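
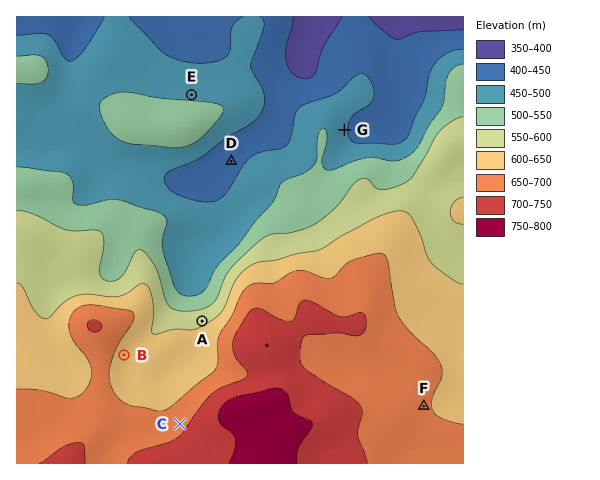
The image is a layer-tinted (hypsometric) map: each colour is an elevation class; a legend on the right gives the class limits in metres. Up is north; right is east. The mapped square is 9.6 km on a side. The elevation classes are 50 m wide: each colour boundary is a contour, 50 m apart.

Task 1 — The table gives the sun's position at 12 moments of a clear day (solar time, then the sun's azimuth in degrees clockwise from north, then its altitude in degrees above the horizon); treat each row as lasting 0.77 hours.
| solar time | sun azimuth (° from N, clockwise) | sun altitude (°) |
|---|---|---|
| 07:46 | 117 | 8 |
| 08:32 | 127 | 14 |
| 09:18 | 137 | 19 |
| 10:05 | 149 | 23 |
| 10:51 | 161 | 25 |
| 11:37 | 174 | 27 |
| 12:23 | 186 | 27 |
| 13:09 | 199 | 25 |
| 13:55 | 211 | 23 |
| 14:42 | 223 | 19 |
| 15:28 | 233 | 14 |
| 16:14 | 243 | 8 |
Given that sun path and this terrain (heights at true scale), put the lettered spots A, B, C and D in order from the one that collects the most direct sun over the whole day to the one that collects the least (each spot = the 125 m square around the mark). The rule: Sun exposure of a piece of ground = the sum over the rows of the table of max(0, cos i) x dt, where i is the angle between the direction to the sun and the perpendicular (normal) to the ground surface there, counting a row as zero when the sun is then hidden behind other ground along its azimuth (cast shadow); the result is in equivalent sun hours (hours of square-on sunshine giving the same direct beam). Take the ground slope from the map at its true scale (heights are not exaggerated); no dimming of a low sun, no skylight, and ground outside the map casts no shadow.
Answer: B ≈ D > C > A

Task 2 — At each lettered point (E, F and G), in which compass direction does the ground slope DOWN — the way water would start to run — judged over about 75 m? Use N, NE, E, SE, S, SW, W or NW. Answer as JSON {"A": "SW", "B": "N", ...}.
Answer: {"E": "N", "F": "E", "G": "E"}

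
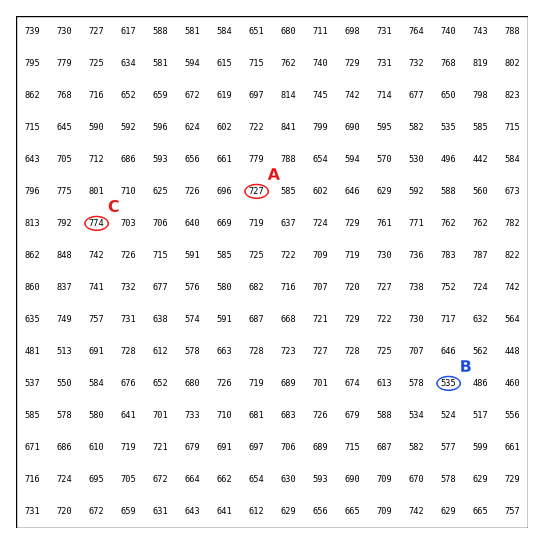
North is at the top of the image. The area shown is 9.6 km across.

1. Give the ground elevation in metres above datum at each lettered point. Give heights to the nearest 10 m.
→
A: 730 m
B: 540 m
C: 770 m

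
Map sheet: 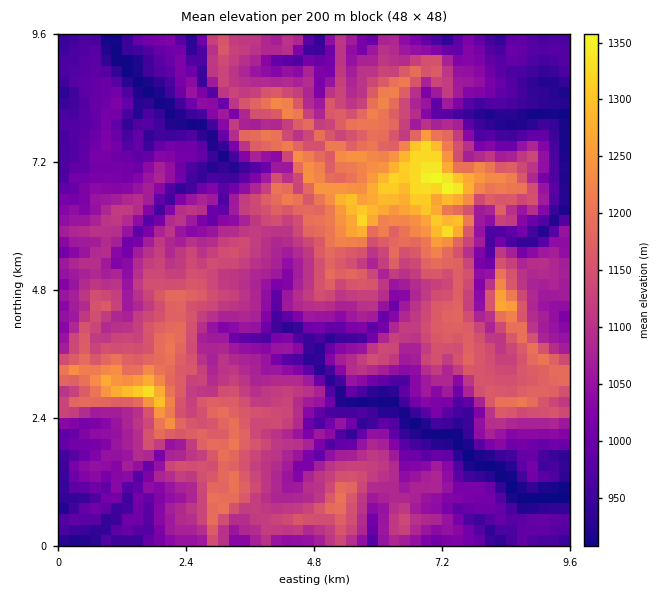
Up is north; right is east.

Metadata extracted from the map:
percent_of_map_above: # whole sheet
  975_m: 83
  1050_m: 61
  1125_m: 31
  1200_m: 9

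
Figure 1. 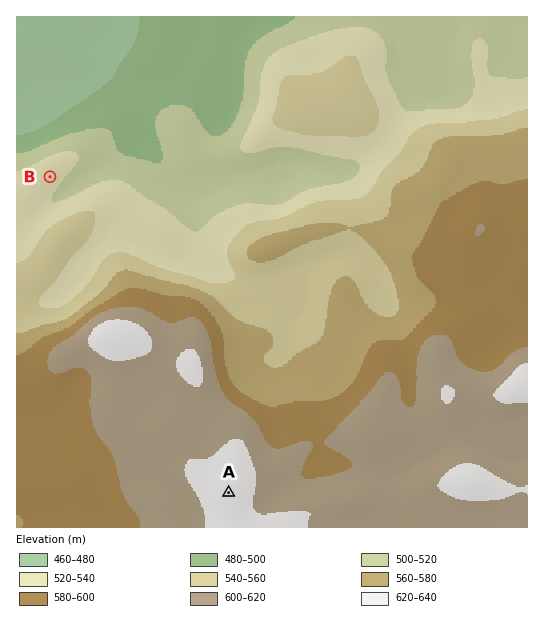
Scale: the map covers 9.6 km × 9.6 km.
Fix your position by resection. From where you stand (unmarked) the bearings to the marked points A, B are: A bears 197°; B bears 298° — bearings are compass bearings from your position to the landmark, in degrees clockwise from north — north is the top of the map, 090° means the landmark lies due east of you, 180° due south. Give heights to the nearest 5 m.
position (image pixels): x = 287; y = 303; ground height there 545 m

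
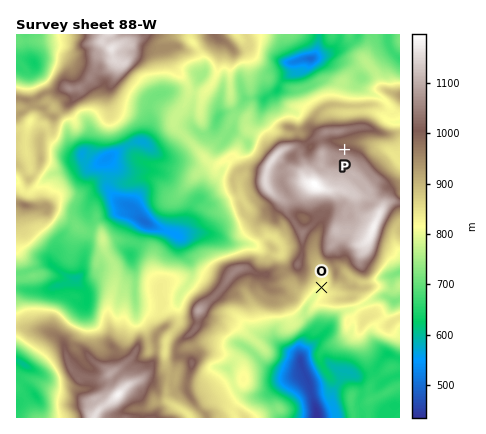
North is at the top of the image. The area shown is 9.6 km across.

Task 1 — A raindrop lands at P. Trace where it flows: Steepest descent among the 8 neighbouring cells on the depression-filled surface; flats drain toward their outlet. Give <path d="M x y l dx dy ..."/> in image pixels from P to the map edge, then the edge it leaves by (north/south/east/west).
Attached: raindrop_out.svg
<path d="M344 150l0-8 22 0 8 4 4 0 6 2 4 2 12 12"/>
exit: east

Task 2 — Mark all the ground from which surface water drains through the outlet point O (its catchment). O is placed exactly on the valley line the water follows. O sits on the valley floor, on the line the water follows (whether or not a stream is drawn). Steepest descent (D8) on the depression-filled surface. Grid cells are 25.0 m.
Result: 3.531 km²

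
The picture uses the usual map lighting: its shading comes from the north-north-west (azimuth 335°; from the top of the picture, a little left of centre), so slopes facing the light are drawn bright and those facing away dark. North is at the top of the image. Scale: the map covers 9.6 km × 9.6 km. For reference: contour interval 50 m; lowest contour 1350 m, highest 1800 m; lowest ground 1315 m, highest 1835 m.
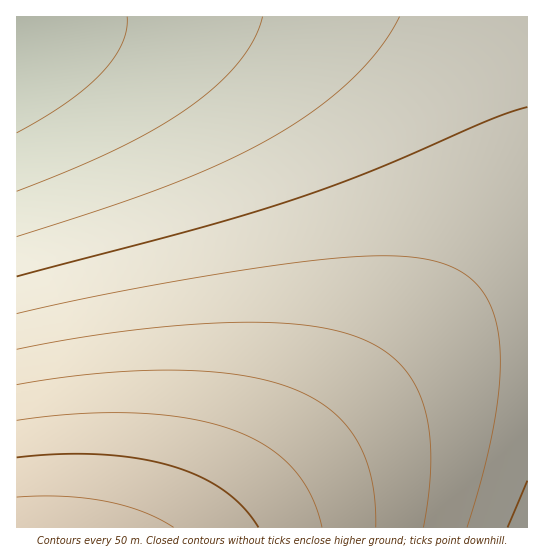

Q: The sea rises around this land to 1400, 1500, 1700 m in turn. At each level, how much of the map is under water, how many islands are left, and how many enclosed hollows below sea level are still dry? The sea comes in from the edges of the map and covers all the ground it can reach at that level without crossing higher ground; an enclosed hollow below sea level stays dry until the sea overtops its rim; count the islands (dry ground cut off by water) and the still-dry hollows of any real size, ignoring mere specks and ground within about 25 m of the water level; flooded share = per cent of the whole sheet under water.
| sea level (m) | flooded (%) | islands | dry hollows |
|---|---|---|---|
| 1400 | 11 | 0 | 0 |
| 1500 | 36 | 0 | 0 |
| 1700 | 88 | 0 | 0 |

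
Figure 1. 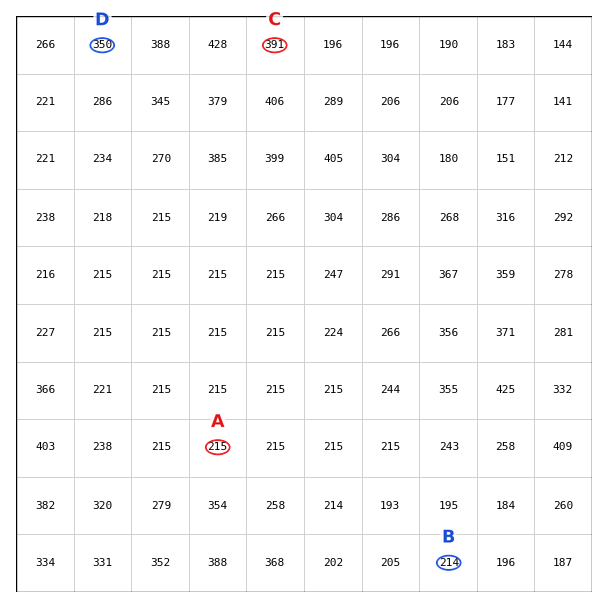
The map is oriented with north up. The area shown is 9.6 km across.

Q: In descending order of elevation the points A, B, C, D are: C D A B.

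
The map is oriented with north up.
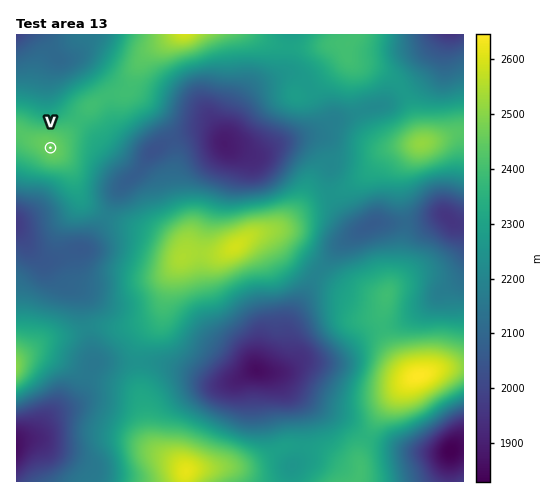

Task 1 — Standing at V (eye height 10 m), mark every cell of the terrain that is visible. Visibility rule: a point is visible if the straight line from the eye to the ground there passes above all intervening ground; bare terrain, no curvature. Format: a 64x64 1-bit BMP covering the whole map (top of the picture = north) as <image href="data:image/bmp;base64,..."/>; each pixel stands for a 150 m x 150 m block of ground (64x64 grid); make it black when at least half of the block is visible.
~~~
<image width="64" height="64" href="data:image/bmp;base64,Qk0+AgAAAAAAAD4AAAAoAAAAQAAAAEAAAAABAAEAAAAAAAACAAATCwAAEwsAAAIAAAAAAAAA////AAAAAAAA/4AAAAAAAAD3hwAAAAAAAGMP/gAAAAAAYf//4AAAAABj///AAAAAAH///wAAAAAAf//8AAAAAAB///AAAAAAAD//4AAAAAAAP/+AAAAAAAA//gAAAAAAAD/+AAAAAAAAP/wAAAAAAAA/+AAAAAAAAD/wAAAAAAAAH+AAAAAAAIAHwAAAAAAAwAGAAAAAAADwAAAAAAAAAPgAAAAAAAAA/wAAAAAAAAD//+AAAAAAAP//8AAAAAAA///wAAAAAAD///AAAAAAAP//+AAAAAAA/h/wAAAAAADwD/AAAAAAAMAH+AAAAAAAgAf8AAAAAAAAB/wAAAAAAAAD/gAAAAAAAAH/HAAAAAAAAf+eAAAAAAAB/58AAAAAAAD/38AAAAAAAP//4AAAAAAAf//8AAAAAAA///4AAAAAAA///wAAAAAAB///gAAAAAAB//+DgAAAAABgf8PAAAAAAAAfx/4AAAAAAA/n/wAAAAAAD///gAAAAAAP///A/AAAAA///8D8AAAAD///wMAAAAAf///AgP4AAD///8AA/wAAf///wAD/4AD////DAP/gAf/n/4MA/8AB/4e/gAAPwAH/H58AAA/AAf+/wgAAB+AB//+AAAAH8AH//4AAAAf+A///AAAAB/////8AAAAH/////wAAAAf/////AAAAH/+fgP8AAA=="/>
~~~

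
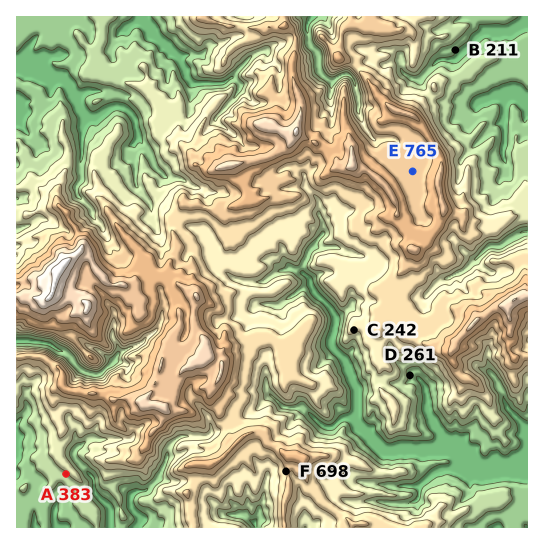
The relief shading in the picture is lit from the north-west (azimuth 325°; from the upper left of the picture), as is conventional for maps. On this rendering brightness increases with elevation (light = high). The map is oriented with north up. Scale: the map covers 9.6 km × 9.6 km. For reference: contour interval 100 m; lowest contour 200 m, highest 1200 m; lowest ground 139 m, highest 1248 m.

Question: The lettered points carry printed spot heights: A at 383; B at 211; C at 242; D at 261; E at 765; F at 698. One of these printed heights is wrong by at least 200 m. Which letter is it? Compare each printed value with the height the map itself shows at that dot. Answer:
C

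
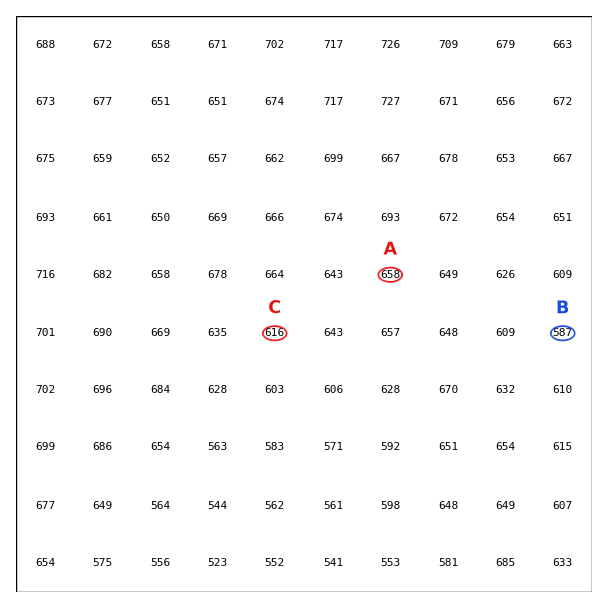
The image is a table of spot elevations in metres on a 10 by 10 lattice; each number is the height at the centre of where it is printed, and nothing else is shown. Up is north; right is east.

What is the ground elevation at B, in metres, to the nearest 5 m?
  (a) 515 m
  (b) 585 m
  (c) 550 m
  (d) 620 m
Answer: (b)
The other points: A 660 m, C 615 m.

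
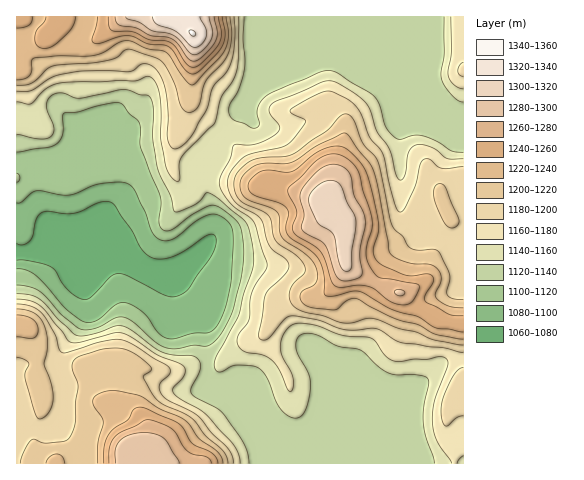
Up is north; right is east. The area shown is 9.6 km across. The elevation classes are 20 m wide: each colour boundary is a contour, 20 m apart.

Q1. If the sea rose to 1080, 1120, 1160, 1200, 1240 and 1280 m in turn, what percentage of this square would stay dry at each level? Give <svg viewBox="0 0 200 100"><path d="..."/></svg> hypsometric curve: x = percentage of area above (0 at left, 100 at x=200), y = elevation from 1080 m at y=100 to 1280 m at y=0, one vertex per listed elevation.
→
<svg viewBox="0 0 200 100"><path d="M190 100l-26-20-69-20-41-20-30-20-15-20"/></svg>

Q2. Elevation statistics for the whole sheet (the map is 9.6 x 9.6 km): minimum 1070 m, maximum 1340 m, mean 1165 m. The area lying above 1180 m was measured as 35.5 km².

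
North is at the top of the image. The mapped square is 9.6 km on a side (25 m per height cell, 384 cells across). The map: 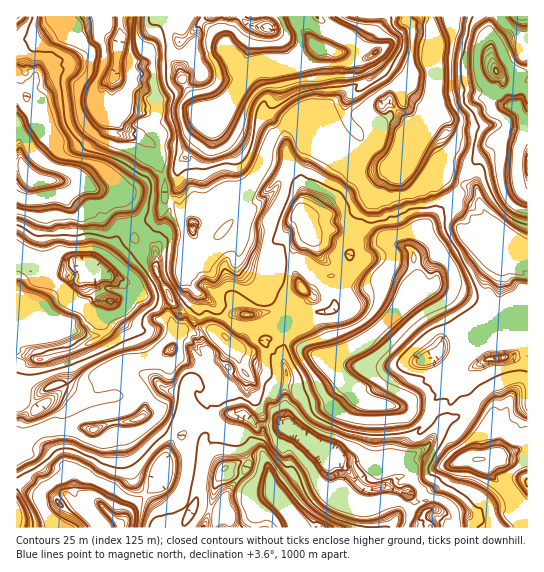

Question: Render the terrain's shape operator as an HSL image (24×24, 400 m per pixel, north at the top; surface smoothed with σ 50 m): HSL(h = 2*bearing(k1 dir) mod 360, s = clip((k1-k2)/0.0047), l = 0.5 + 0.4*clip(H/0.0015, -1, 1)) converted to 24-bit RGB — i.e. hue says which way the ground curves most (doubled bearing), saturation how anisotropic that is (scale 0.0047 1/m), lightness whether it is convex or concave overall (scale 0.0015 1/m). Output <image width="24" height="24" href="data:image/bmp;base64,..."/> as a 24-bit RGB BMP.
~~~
<image width="24" height="24" href="data:image/bmp;base64,Qk32BgAAAAAAADYAAAAoAAAAGAAAABgAAAABABgAAAAAAMAGAAATCwAAEwsAAAAAAAAAAAAAyPPRHTa1wm1DvkQxWgAjDDIm5si+h32DZccwV0oUwCEym0DGWvF+o+fSU7ejTiMYZlwc+6KH0gGaACk1eR12wdphpA1omsajVQoasmcfLy0QXBUKMXvoH/tOF4FJ1XmYTkRz20sLfd2TnD/r1PffkW89QhUyf7GaoJMSv5cPqQAr4RDAE99ohWYhPNtIneGo1Z4XGadrelXTyB/rPt/J7PPYH0BMvrEaQVN48tbkE6Gj1/+hwS/K7g7nE3i3vQ5SyIiaZpa7LiOj/bf7716TY7/eeO1EpZAA47jfvhZRQAksXemrrN89adsjwBGQErNjdYuBNqUzdxen3P7LnROzyhF3QRQcfYcWkogxVVYrP1ITDJY4pLTtv7Ht49rxkjvjlpHPzqHidovhvs/+ZDLX4mhXFt94KZaikJZ5e6mjodnjx30ALwYlLwQMrlM9hsNLirbcdnjbP+ukKcjOIVUu5nkdeXYrhViVXEMVgooVvHiEZHVCYoxJjmPu8pvpKVy6g3l95pUjMwAC9f+IGgI0W8fi5ITv6kHmWp7npuj8wLH9JkZxd4KGHoN/37nMNMs+Ok+VpYP4To/aooGBdIVse494r5gWj4YQdoSCimVy2jIrKcvmIifylCK77d9EpNvIfebTvqUk5DVUdzyCfYJ7X391M4Mo5lRoOMl3HZMQVzHK1HHly6XVlHyTnFW+4nduLqCdnCWFu/O3MCqKcR+EsS5sod6yweQWMioNY5cKb4gngD+spICGG7ElXqoUu1djvzplR74rH08IBIEd34IYqhvb3UHo/9KdPghIbeWYvfDriyaZITWO0vf5sVrh6r3x7pHk3esTG51QLGldmbBTsoSnb0zMPMNKg3+Eg4+Z1uT1UiibKXhQ23rBCzT/n+u8Kjf85vlxcgAJOqhnZJhrIVQedMEjFm8b6HLB9rvY2hNbG6Z5OX1DeoJ8g3+BfX6DkK66fefWbjEf51DmTwYAIpgmTgwJ2P+Idw6CtlgqVuGHxUCskliEyIsaT6CZSzthSosY4VVP3JfJLFvoXYDqMImDeI2yloGZpVMclGwzJcV/gSJk/xDYaRw6jP+MlhkfAJ/kaVHjikq/qHZ7MDF95f/MnFWNMVWI5rvdKnqOx6Cb8draPbjlKGXRMyp9vuI2gHZuq5dgYxYRSS4Uq7gTYunG1f+TJh6EcoRtZL5DIyVPyp+Rhl1ZUioWTb4XaHV5O0wPbpkq4vCfH5kvlep3YB1leWVqf4B1r0YVurkM1UEYGoHAUuKwabqimL1RPGPkaEisjo16TWVyyJ1IUCFk1PLe6bzJL2R/VYLojpzrxe9msNlTkSFbdEVphHh4YS8qfLQdrdoxEuo+iqHXyznbNaAjE8x33jRRJXGSgYl4ZGeDSH3hPzLkrrySxeS+NSiWFNG/6BqP2Fry8VNm0R1SNXdtUhgy2Lhi8FquGtq4i9bjNOPTOpC87dfWCTOO12gSS1wsY4FgbnyADVrQHZ9dze2cnzIygOmPSB9cG82K7REzxRd08LvJLQlNbF7U6pzQ0vnnx8X/gHn7kcnjXHjbbMjpdgCW9KCfo23WgSCnTeAnEFZT4YeKbMqfSNvMfCUydMtALR8WHIJiuoSBsWARax7dETa14Eeb+f94Fc1yQo4Va94ltDBTnyNGTCdf6jlQ3Rwkn+Yaj+VWF0hjnv+MYxk/dk1Rgnl6zX2HKol2Qmhs2XNsKVGP5zOZHdWzQeeIhutKnzw2POqSFslWQxFW2kRoT0Z/kyV6vueG79fSSNmJIxNvMK4Ke159f3p9iI96gIOM2j1FXnp7LX1VixyuGNkf4Wob29Y6iiCEwdygbBajZhZzZnh5JIlBTh6Wj5vR8drwrIqi57yCLB2HqcAXO2E2dmxfn4EnTqo63xSQJbJjWGJ4XxVI5esHYnr6zv3biGCKnd1cxUwTD50zFjWhTya5xiGWS/0UCb466SGD7LCzShZT1MgukzRuX4gfU9UT4oYREHdL5cKhCRM0uNZv6WSUSocSs5QTanbb0ySS6bW8V0LpABAz2mgdguctu/i2LQYtqsock7yBuZ7Ywa/jzFPgwEQ3Y7Pd38CDJddiNuFlEAcszchonh3Z0frTKY3dc3pEWtmbyCEy72VfAAgz8F6IDqkJ375bFhh71Pf2O+XcVpDtthXL+XLfzuj9mSr/v+L77c/8MGGxFRo/M8drVt5l6uqCah5vOOk9PR9ciqmPkyy9IAH0WTS3z+3QSYdvSbv/SvSB0gAtLB8HlDIJdfRcxbkmoNfmxCCn/sYE5yy5EwUuG9CPqvBy9hg08wAR"/>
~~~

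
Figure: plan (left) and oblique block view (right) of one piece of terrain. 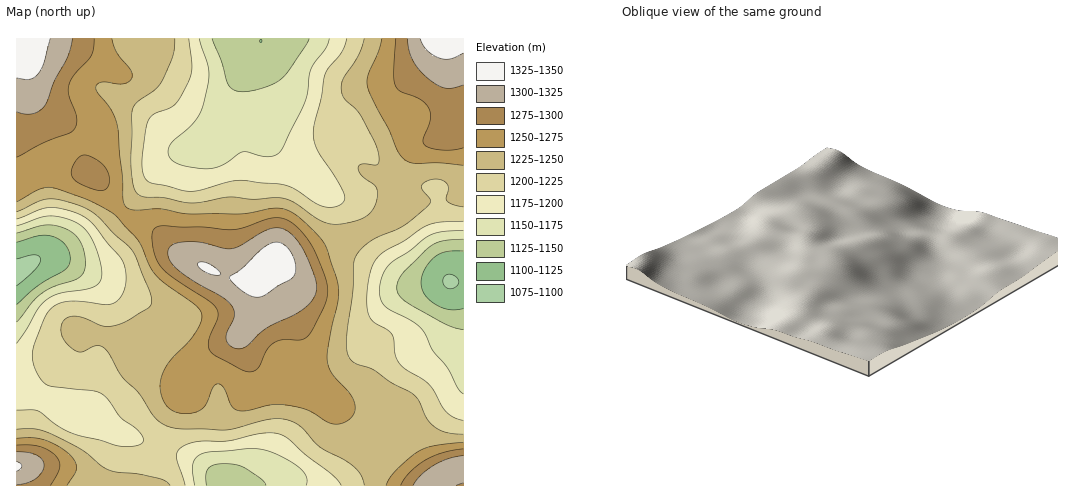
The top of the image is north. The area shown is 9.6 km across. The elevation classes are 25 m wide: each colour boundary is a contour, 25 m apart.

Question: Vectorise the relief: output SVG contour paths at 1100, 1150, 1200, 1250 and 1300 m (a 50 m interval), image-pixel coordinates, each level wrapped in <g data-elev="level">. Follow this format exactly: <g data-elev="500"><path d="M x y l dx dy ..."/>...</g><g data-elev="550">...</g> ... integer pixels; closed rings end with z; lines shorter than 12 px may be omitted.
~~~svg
<g data-elev="1100"><path d="M448 288l-4-3-1-5 2-5 6-1 6 4 2 4-4 5z"/><path d="M17 259l18-4 5 2 1 3-7 11-17 15"/></g><g data-elev="1150"><path d="M206 485l0-10 2-6 6-4 10-1 12 1 8 3 17 10 5 7"/><path d="M463 330l-17-6-38-21-9-8-2-8 1-7 5-7 27-27 12-5 21-2"/><path d="M17 233l29-8 9 0 11 4 8 5 6 6 4 11 1 12-1 8-4 6-6 3-21 7-11 6-9 8-16 21"/><path d="M309 39l-19 30-9 10-17 9-21 4-9-2-6-6-6-22-10-23"/></g><g data-elev="1200"><path d="M185 485l-9-28 1-5 5-5 14-5 32-1 28-7 14-1 9 1 9 5 18 16 26 20 9 10"/><path d="M463 420l-9-2-6-5-19-29-23-14-6-6-5-9-3-20-4-5-17-10-3-8-1-12 1-16 3-14 4-10 7-7 46-28 13-3 22-1"/><path d="M17 219l22-9 9-2 12 0 16 5 9 5 7 5 30 37 3 10 1 11-2 10-5 8-4 4-6 1-38-3-9 1-8 4-7 7-4 9-9 25-1 12 5 16 9 10 7 2 40 4 9 4 6 5 11 17 19 15 4 4 0 5-3 3-6 2-18-1-47-13-13-7-18-14-21-1"/><path d="M347 39l-6 14-12 15-4 7-4 23-8 32 1 10 3 9 19 30 8 16 1 5-3 3-5 3-7 1-11-2-25-16-14-5-43-4-37 10-11 1-37-8-6-3-3-7-1-11 5-38 6-9 16-7 6-4 12-20 5-16-3-29"/></g><g data-elev="1250"><path d="M67 485l8-11 2-6-2-7-6-7-12-8-14-6-11-2-15 0"/><path d="M463 442l-29 4-15 5-23 19-7 8-3 7"/><path d="M17 202l22-13 11-2 35 12 24 12 8 6 21 23 12 26 7 10 42 33 3 8-4 12-9 12-20 21-8 16-1 9 2 10 4 8 6 5 14 4 14-4 6-6 8-18 4-2 6 5 8 17 6 5 10 0 24-6 15 0 20 5 20 12 8 2 11-2 7-7 2-7-2-9-5-8-16-18-5-12 2-18 9-44-1-19-12-36-21-22-13-10-12-4-37 6-50 0-32-5-27 1-4-1-4-4-2-7 0-21-6-53-6-14-13-17-2-5 1-4 5-2 23 1 5-2 2-4-2-8-14-18-4-12"/><path d="M382 39l-4 14-10 22-1 10 4 11 18 34 10 24 6 6 8 3 26 0 24 2"/></g><g data-elev="1300"><path d="M17 485l10-2 8-4 7-6 2-7-2-6-5-5-9-3-11 0"/><path d="M463 456l-15 3-15 7-12 9-8 10"/><path d="M233 348l6 1 7-2 20-19 36-18 9-8 4-7 2-7-1-8-10-25-11-17-11-9-8-1-9 2-26 15-9 4-8-1-21-5-13-1-15 1-6 6 0 9 7 10 18 13 29 17 9 8 2 4 0 6-7 17-1 5 3 6z"/><path d="M17 112l8 2 7 0 7-3 5-5 11-25 13-25 5-17"/><path d="M407 39l2 12 4 10 6 9 9 9 10 6 8 3 7 0 10-3"/></g>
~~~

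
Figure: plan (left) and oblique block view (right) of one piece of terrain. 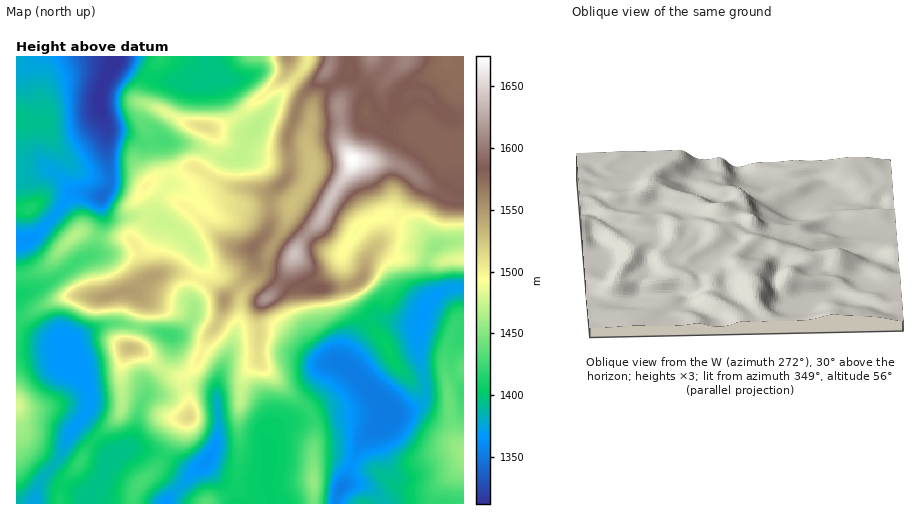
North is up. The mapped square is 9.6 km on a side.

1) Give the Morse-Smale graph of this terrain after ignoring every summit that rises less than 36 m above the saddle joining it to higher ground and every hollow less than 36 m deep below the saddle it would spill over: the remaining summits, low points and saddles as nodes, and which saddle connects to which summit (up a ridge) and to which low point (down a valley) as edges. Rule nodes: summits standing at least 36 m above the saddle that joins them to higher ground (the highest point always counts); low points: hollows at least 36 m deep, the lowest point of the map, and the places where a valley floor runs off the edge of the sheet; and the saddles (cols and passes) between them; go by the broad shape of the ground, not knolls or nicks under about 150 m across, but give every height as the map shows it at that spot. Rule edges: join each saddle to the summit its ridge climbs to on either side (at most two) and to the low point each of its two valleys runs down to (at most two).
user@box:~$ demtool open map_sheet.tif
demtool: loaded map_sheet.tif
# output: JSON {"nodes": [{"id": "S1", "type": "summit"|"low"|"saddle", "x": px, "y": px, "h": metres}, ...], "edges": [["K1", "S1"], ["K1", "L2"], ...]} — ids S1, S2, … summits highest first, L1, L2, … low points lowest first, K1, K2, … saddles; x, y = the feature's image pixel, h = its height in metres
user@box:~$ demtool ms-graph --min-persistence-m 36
{"nodes": [
{"id": "S1", "type": "summit", "x": 353, "y": 160, "h": 1674},
{"id": "S2", "type": "summit", "x": 129, "y": 291, "h": 1548},
{"id": "S3", "type": "summit", "x": 130, "y": 348, "h": 1531},
{"id": "S4", "type": "summit", "x": 17, "y": 405, "h": 1480},
{"id": "S5", "type": "summit", "x": 462, "y": 451, "h": 1459},
{"id": "S6", "type": "summit", "x": 29, "y": 208, "h": 1412},
{"id": "L1", "type": "low", "x": 117, "y": 59, "h": 1312},
{"id": "L2", "type": "low", "x": 384, "y": 409, "h": 1351},
{"id": "L3", "type": "low", "x": 207, "y": 460, "h": 1362},
{"id": "L4", "type": "low", "x": 70, "y": 359, "h": 1366},
{"id": "K1", "type": "saddle", "x": 197, "y": 278, "h": 1501},
{"id": "K2", "type": "saddle", "x": 162, "y": 369, "h": 1476},
{"id": "K3", "type": "saddle", "x": 427, "y": 258, "h": 1462},
{"id": "K4", "type": "saddle", "x": 136, "y": 327, "h": 1448},
{"id": "K5", "type": "saddle", "x": 98, "y": 236, "h": 1443},
{"id": "K6", "type": "saddle", "x": 313, "y": 415, "h": 1419},
{"id": "K7", "type": "saddle", "x": 164, "y": 456, "h": 1416},
{"id": "K8", "type": "saddle", "x": 52, "y": 466, "h": 1384},
{"id": "K9", "type": "saddle", "x": 425, "y": 383, "h": 1379},
{"id": "K10", "type": "saddle", "x": 81, "y": 429, "h": 1372},
{"id": "K11", "type": "saddle", "x": 53, "y": 216, "h": 1369}],
"edges": [["K1", "S1"], ["K1", "S2"], ["K1", "L1"], ["K2", "S1"], ["K2", "S3"], ["K2", "L1"], ["K2", "L4"], ["K3", "S1"], ["K3", "L1"], ["K3", "L2"], ["K4", "S2"], ["K4", "S3"], ["K4", "L1"], ["K4", "L4"], ["K5", "S1"], ["K5", "S2"], ["K5", "L1"], ["K6", "S1"], ["K6", "L2"], ["K6", "L3"], ["K7", "S1"], ["K7", "L3"], ["K7", "L4"], ["K8", "S1"], ["K8", "S4"], ["K8", "L4"], ["K9", "S1"], ["K9", "S5"], ["K9", "L2"], ["K10", "S1"], ["K10", "S3"], ["K10", "L4"], ["K11", "S1"], ["K11", "S6"], ["K11", "L1"]]}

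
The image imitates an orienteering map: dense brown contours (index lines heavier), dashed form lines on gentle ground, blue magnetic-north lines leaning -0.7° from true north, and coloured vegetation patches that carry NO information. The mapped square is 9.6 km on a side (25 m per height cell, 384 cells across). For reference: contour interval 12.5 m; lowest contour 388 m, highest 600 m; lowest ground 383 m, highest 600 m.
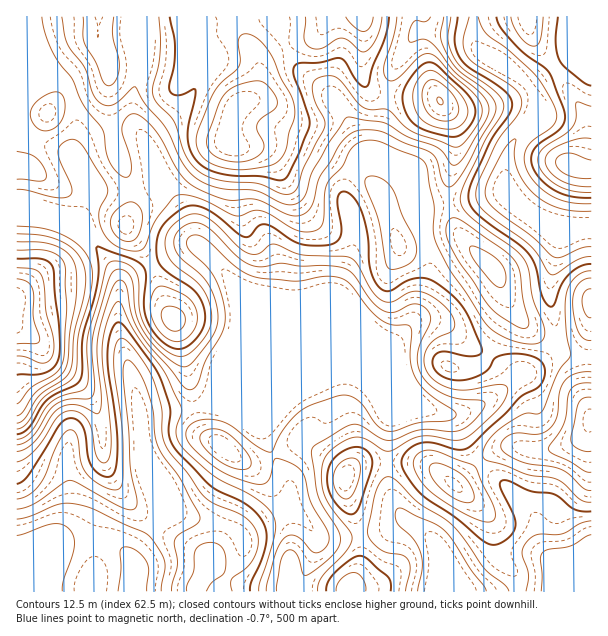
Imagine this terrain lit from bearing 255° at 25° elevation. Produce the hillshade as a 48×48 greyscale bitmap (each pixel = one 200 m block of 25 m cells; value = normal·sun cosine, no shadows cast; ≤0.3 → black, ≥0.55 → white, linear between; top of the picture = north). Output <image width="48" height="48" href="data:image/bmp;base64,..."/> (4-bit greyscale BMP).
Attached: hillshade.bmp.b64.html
<image width="48" height="48" href="data:image/bmp;base64,Qk32BAAAAAAAAHYAAAAoAAAAMAAAADAAAAABAAQAAAAAAIAEAAATCwAAEwsAABAAAAAAAAAAAAAAABEREQAiIiIAMzMzAERERABVVVUAZmZmAHd3dwCIiIgAmZmZAKqqqgC7u7sAzMzMAN3d3QDu7u4A////AHeImHZniqqHeJq6iJuoZlVVZ4mqmGVnd3eImHZniqqYd4rLh4qoZmZUV4qql1Vnd3d4iHZniqqYdnnMlmmpdmZVV5qpdlVnd3d4iHd4mqqYdnnMlmiqhmZlaKuodmZ3d3d4iIeJmZiHd3m7hnmqhmZmebuodmeHd3d4iIiZiIiIiIq6h4q6hmZ3mruYZmeHd3d4iImYd3iZmZqpiJvKZWeJq7qGVXeIiHZniJmXZ3iqmaqYiK3JVWebu6hlVniJqmZnial1V4m6qqqHeb3IRGiruoZEaIiaqmZmiqhUZ4q7uqh2eb3HRGm7qGVWiZmaqmVWi7czaKzMuoZmiby4VWmqhlVompmZqWVGm7Yjac3MqGVniZqYZWiZdVeJmYiZmVQ1i7Yje9y6hkV4mIiIZVeHZWiamHiZmDIki6UTi9yoZVZ4mHeIZFeHZnmqmHeaqSEUi5QUi8uXZnd4iHd3ZWd3d4mamHibqSEliXIUi8qHd3d3iId3Znd3iZmZqYirqURFd0EVnMuHd3d3d3h3Z3d5q5iImYmrmGZVQxAmrMuGd3d3d3d3d3eLy5h3iImqh4hjEQA3vdp2Z3d3d3d3d3isyod3d4mph5liAABJ3tplZ3d3d3d3d3isuHd3eJmYiIhRAAFb/9lUVnd3d3d3d3irqHiIiYh4mXZBAAJ9/7hTNXd3d3d3d4iamImpmYZpqmVCEAKO/adDJHd3d3d3eJiJmZqqmGVpu1VDIQKO/IZCFHd3d3d3m6h4mqu6l1R6u1RDMgJ96nVCJHd3d3d4vKd4mquqhkR7ulVEQhJ8yWVCNXiIiHeKzKd4maqpdTR6umVEMhN7uFRDV5mYiIiay5h3iaqoZDNpmWZUMjWalkRFeaqIiYiZqph3iaqXVCNYiGZUM1mpdDRXm7l4mZiImqh2iql1QyNXh2VURpunUzRpvKh5qYdniqhmmpdTMzV3d2ZWeKuXVEV6u5eKqXZWipdnmoUyNGd3d3d4iaqHZVaKuoeaqGVXmpdnmWMjRniIiIiYiImHZmeKqYiqllRXmoZ4mGM0Z4mqqZmHZ4mXZ3iqqZmqhURomXZ4mWM1eKvLqoh2Z4mXZ4q7qpmYZERoh3d4qmM1eb3LmXZVaJqGZ5zMuph3ZUVWd3eJqnQkes3Jd3ZmeZl2aL3cqYdmVVVWd4iau4Qjacyodnd3eZh2ebzLmHZmVVVVeJqruoQiWKqYd4iHeJh2iru6mHZmZVVWeau7unQiNniamJmGeJh3m7qqqHZ3ZUVnmZq7uWMiNGirqJmGeZh4q6maqXd2VEV5qYm7p0ISI1i7l3iHiah3mpiJqYdlREaKqHm7lSARJGm6dnd4mqhnmph4mYdlRWealmiqcwASRoqoZneImqhmiqh3iIh1VniJhleZYQAlaKqXZ3eJqpdWiqmHiZhmaIiJhkaIUAJXirl2d3iaqpZWiqmHiYdmeId4hkVnUhR5q6dmd3iamYZWiqmIiIdniZiJhjRnUzWJq5ZWd3iZmYZWiqmIiHd3iZiJhTNXYzWKqoVWeA=="/>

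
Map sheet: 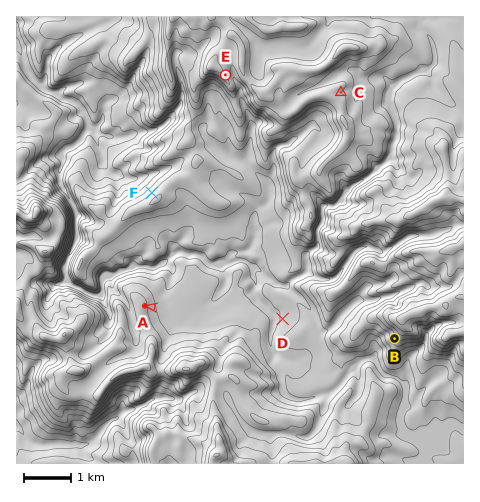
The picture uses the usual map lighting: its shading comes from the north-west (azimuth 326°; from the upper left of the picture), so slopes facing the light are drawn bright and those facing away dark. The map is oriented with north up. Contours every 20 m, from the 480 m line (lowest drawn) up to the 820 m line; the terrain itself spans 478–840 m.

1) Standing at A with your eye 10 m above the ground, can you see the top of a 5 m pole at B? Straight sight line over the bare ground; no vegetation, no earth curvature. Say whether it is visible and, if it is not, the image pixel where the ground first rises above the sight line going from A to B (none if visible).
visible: true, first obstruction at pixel None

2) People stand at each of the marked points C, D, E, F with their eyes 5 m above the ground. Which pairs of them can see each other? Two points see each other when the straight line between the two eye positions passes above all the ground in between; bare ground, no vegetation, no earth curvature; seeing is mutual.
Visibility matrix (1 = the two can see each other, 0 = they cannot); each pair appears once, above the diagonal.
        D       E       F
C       0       0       0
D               1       0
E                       1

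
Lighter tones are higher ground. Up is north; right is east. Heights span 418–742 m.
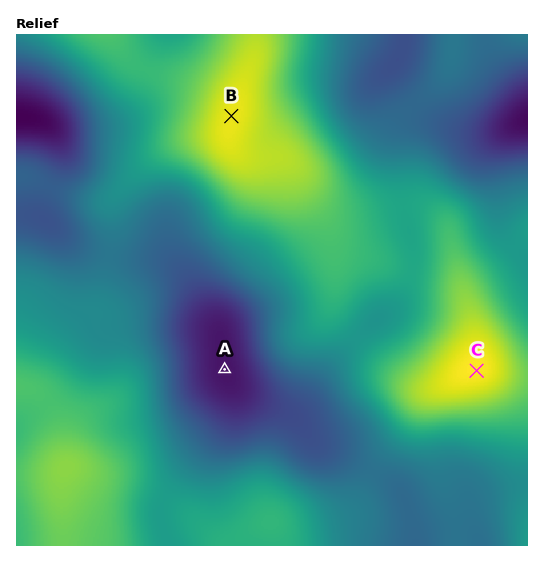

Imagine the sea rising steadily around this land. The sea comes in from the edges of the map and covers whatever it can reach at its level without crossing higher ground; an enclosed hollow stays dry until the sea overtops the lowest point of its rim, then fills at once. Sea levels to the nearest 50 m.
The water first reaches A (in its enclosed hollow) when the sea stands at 550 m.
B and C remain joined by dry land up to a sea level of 600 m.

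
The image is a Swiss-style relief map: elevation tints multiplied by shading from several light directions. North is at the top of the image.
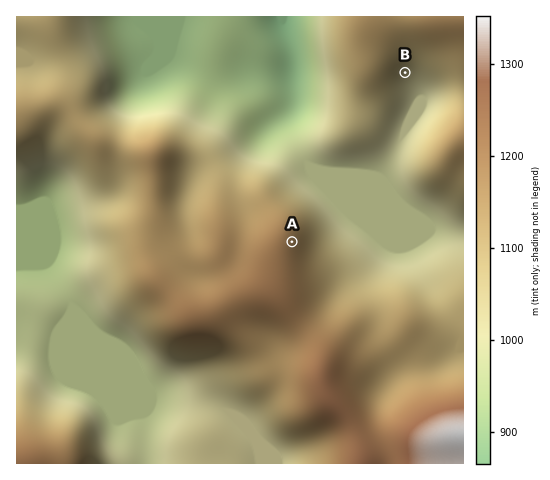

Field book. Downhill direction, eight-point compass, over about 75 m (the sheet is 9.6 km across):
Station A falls E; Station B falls SE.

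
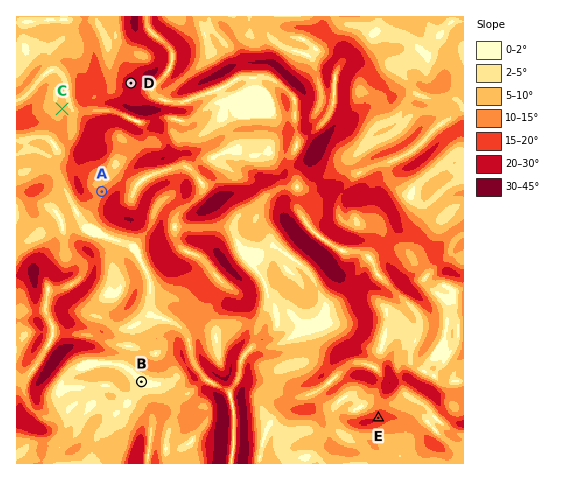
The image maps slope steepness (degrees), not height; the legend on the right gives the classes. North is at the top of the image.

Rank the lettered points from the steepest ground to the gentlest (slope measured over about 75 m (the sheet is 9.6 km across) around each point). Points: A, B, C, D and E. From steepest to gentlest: D E A C B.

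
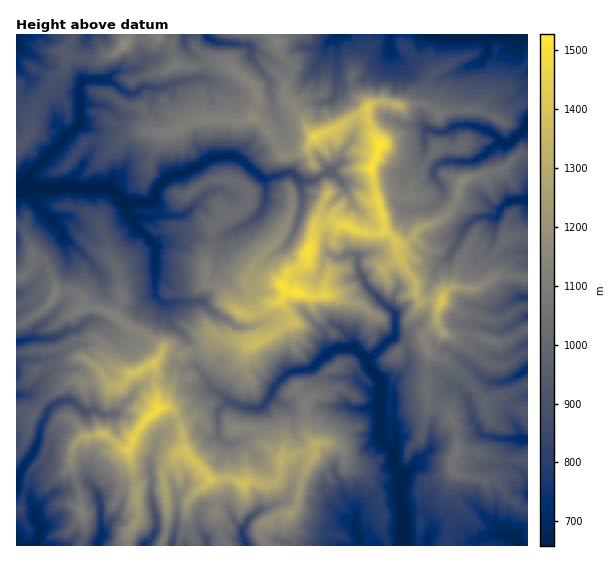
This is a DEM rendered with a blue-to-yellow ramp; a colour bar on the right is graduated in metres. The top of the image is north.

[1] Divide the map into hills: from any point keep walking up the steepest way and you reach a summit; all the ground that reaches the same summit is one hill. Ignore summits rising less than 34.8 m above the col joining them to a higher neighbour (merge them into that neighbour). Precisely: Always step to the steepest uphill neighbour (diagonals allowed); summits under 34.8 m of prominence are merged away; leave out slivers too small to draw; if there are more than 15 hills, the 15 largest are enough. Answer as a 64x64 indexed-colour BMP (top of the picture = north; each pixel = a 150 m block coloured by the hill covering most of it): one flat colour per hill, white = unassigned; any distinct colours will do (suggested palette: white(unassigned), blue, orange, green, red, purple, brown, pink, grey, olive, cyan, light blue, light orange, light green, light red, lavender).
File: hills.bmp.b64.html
<image width="64" height="64" href="data:image/bmp;base64,Qk12CAAAAAAAAHYAAAAoAAAAQAAAAEAAAAABAAQAAAAAAAAIAAATCwAAEwsAABAAAAAAAAAA////ALR3HwAOf/8ALKAsACgn1gC9Z5QAS1aMAMJ34wB/f38AIr28AM++FwDox64AeLv/AIrfmACWmP8A1bDFAAALu7u7IiIiERFVVREREiESIiIiERERERERERExERERAAu7u7uyIiIhEVVREREiIiIiIiEREREREREzMzMzMzEAC7u7u7IiIiIiVVEREaIiIiIiIhERERERETMzMzMzMwC7u7u7siIiIiJVUREaoiIiIiIiJhERERERMzMzMzMzALu7u7uyIiIiIlVRERqqoiIiIiJmYRERMzMzMzMzMzMAK7u7uyIiIiIiVVVVWqqqomZmZmZmEREzMzMzMzMzMwAiK7u7IiIiIiJVVVWqqqqqZmZmZmZhETMzMzMzMzMzIiIiIrIiIiIiIlVVVaqqqqpmZmZmZmZmMzMzMzMzMzMiIiIiIiIiIiIlVVVVqqqqpVZmZmZmZmYzMzMzMzMzMxIiIiIiIiIiIiVVVVWqqqVVVmZmZmZmZhMzMzMzMzMxEiIiIiIiIiIlVVVVVaqqVVVVZmZmZmZhETMzMzMzMxERIiIiIiIiIiVVVVVVqqpVVVVmZmZmZmEREzMzMzMzERESIiIiIiIiJVVVVVWqpVVVVWZmZmZmARERMzMzMzMRERIiIiIiIiIiVVVVVREVVVVWZmZmZmYBEREzMzMzEREREiIiIiIiIiIlVVVRERFVVVZmZmZmYAERETMzMxERERESIiIiIiIiIiJVVVEREVVVVmZmZmZmARERMzMxEREREREiIiIoIiIiIiVVURERVVVWZmZmZmYBEREzMzERERERESIiIoiCIiIiIlVVEREVVRERERERYAERERMzMRERERESIiIoiIgiIiIiJVUREREREREREREQAREREzMRERERESIiIiiIiIIiIiIiUREREREREREREQABERERMxEREREREiIiKIiIiCIiIiIREREREREREREQAAERERFEERERERERIiIoiIiIiIIiIREREREREREAAAAAABERFEREERERERGIiIiIiIiIiCIREREREREREAAAAAAABEREREEREREREYiIiIiIiIiIIhERERERERERAAAAAAAERERBERERERERGIiIiIiIiIgiERERERERERERAAdwAARERBEREREREREYiIiIiIiIiIIRERERERERERERd3cAREQREREREREAERGIiIiIiIiIgRERERERERERERd3d3RERBEREREREQABERGIiBGIiIgREREQABERERF3d3d3cRFERBERREQRAAARERERERiIgREREQAAd3ERF3d3d3dxERREREREREQAAAEREREREYiBEREAAAB3d3d3d3d3d3ERFERERERERAAAABERERERiBEREAAAAHd3d3d3d3d3ERERREREREREAAAAERERERERERERAAAHd3d3d3d3d3ERERFERERERETdAAAREREREREREREAARd3d3d3d3d3EREREURERERERN3QABEREREREREREQAREXd3dwd3d3ERERERRERERERE3dAAERERERERERERERERd3dwAHd3cREREREURERERETd3QABEREREREREREREREXd3AAd3dxERERERRERERERN3d3RERERERERERERERERF3AAAAAAAREREREURERBRE3d3dEREREREREREREREREREAAAAAAAARERERFERBERHd3d0REREREREREREREREREQAAAAAAAAERERERREQREd3d3REREREREREREREREREREAAAAAAAABERERFERBER3d3REREREREREREREREREREQAAAAAAAAERERERREERHd3RERERERERERERERERERERAAAAAAAAARERER7u4REd3REREREREREREREREREREREQAAAAAAAAERER7u7uER3RERERERERERERERERERERERABEAAAAAARER7u7u7hHRERERERERERERERERERERERERERAAAAABER7u7u7hEcEREREREREREREREREREREREREREREREAERHu7u7hERzBERERERERERERERERERERERERERERERERHu7u7uERHMwRERERERERERERERERERERERGRERERERER7u7u4REczMERERERERERERERER8RERmZmZkRERERERERER4RERzMzBERERERERERERER//8RGZmZmRERERERERERERERHMzMwRERERERERERER////8ZmZmZkREREREREREREREczMzBERERERERERERH////5mZmZmRERERERERERERERzMzBEREREREREREREf////mZmZmZkRERERERERERERHMzMERERERERERERER////+ZmZmZkREREREREREREREczMwRERERERERERERH///8RmZmZmRERERERERERERERzMwRERERERERERERER/xEREREZmRERERERERERERERHMwRERERERERERERERHxEREREREZEREREREREREREREcwRERERERERAAERERERERERERERERERERERERERERERzBERERABERAAAAABERERERERERERERERERERERERERERERERAAAAAAAAAAEREREREREBEREREREREREREREREREREREAAAAAAAAAAREREREAAAAREREREREREREREREREREREQAAAAAAAAAREREREAAAAAERERERERERERERERERERERAAAAAAABERERERAAAAAAAREREREREREREREREREREREQAAAAAAEREREREAAAAAAAERERERERERERERER"/>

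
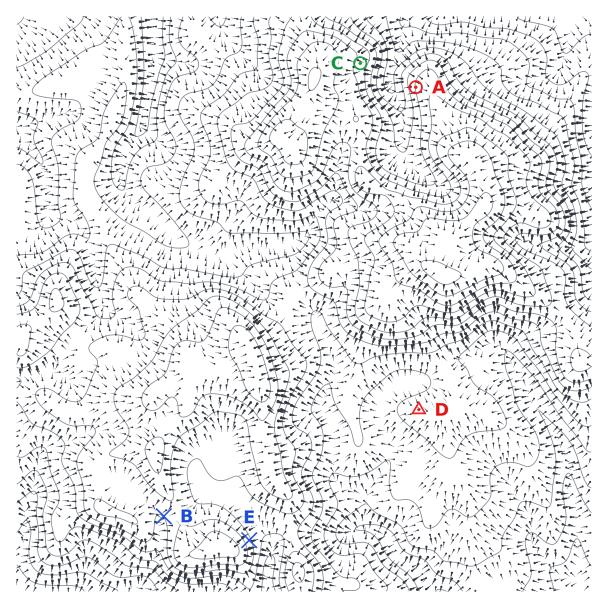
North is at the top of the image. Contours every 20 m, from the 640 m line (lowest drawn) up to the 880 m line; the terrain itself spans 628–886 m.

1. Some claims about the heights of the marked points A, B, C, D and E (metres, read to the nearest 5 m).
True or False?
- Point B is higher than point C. False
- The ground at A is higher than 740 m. True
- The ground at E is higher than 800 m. False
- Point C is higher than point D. True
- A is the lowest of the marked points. False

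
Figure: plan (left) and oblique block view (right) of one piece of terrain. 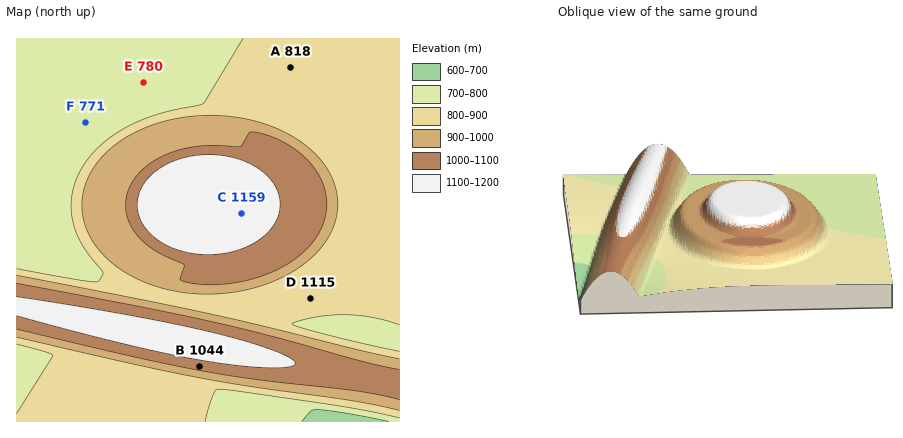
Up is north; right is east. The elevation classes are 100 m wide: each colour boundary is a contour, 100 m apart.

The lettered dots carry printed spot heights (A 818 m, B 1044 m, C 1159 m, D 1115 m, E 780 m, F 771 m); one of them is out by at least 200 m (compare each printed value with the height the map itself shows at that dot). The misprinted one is D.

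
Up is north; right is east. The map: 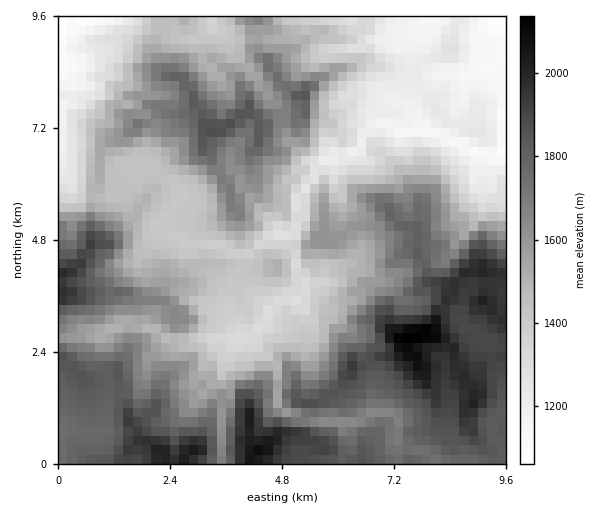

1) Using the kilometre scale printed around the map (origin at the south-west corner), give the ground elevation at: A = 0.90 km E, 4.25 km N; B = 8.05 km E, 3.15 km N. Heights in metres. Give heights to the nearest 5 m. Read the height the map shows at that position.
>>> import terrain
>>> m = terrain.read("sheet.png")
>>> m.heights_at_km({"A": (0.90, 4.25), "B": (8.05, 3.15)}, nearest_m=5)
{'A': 1790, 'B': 2050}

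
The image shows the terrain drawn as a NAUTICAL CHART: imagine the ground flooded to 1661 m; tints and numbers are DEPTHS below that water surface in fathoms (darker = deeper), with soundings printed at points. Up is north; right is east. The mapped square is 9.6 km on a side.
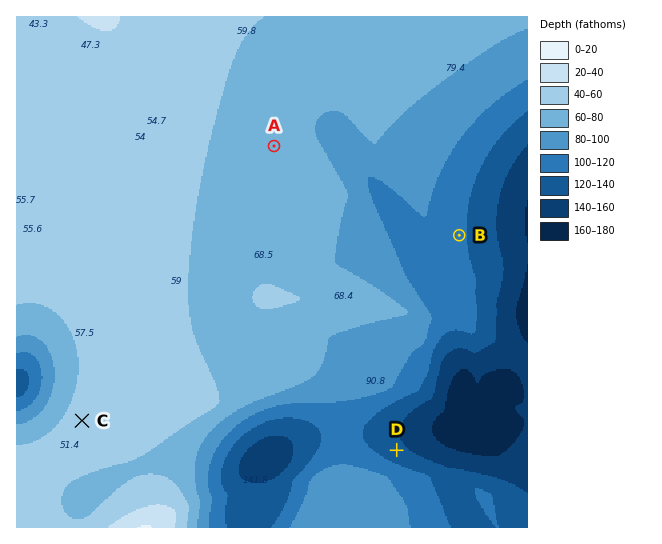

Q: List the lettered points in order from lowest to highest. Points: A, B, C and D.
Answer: D B A C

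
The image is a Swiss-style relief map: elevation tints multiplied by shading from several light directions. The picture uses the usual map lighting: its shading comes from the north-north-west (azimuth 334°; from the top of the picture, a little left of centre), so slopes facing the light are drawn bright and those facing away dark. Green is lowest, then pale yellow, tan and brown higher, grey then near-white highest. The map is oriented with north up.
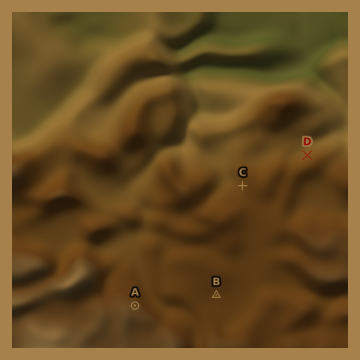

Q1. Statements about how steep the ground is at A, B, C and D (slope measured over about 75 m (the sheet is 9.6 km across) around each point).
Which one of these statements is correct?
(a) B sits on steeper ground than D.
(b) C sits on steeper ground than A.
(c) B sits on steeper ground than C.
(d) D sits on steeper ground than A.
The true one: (d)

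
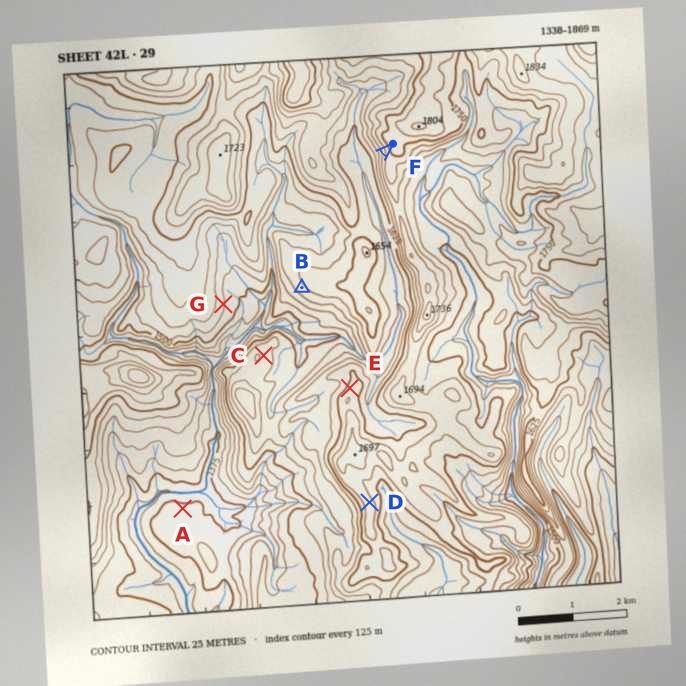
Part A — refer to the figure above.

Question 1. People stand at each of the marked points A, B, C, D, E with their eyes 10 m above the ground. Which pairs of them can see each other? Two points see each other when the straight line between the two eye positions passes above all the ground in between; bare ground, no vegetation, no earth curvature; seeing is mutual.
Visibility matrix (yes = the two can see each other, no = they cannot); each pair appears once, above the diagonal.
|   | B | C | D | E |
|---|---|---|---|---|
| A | no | no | yes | no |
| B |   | yes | no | yes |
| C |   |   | no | yes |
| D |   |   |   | no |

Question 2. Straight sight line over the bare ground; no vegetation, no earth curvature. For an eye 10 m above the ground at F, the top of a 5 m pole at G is visible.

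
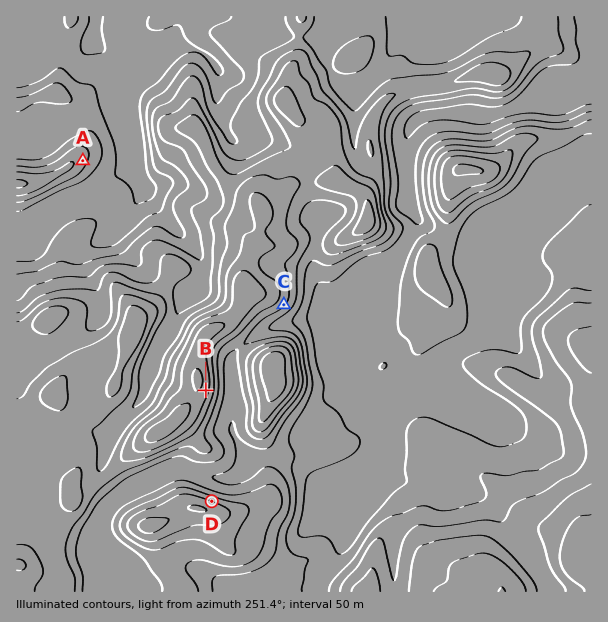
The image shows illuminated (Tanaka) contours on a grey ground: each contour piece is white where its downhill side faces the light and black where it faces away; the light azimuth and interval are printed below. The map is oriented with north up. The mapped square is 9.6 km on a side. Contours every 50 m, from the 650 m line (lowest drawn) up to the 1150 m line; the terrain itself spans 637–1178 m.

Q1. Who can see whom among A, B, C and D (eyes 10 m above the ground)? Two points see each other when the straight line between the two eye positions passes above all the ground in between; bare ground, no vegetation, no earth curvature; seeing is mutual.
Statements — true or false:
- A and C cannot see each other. true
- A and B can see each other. false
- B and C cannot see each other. false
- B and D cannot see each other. false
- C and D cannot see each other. true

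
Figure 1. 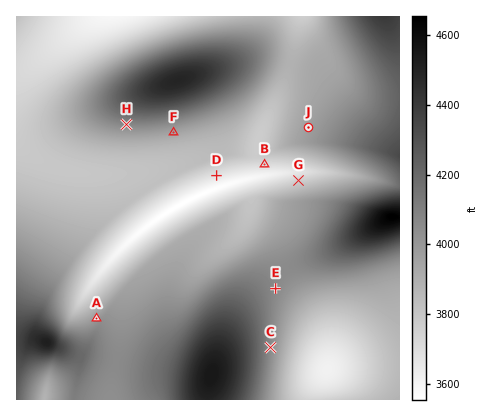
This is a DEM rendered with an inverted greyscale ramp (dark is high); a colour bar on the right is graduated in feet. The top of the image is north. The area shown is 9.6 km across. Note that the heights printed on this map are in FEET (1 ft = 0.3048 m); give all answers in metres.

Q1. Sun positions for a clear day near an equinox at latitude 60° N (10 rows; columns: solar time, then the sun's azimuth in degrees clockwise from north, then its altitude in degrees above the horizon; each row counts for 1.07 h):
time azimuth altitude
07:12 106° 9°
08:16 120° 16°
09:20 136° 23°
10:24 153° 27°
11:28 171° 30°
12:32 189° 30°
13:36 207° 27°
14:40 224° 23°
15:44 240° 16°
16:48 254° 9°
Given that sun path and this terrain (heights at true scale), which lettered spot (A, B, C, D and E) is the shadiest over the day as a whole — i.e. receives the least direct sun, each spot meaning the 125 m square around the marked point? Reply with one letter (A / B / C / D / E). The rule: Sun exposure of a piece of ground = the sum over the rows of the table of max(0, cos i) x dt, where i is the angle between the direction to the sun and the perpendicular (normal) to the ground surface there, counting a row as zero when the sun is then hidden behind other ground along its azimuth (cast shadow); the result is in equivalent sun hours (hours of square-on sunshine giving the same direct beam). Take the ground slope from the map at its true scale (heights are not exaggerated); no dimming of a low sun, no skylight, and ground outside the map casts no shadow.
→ A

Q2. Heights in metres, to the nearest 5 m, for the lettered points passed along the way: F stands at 1205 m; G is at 1145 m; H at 1240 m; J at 1210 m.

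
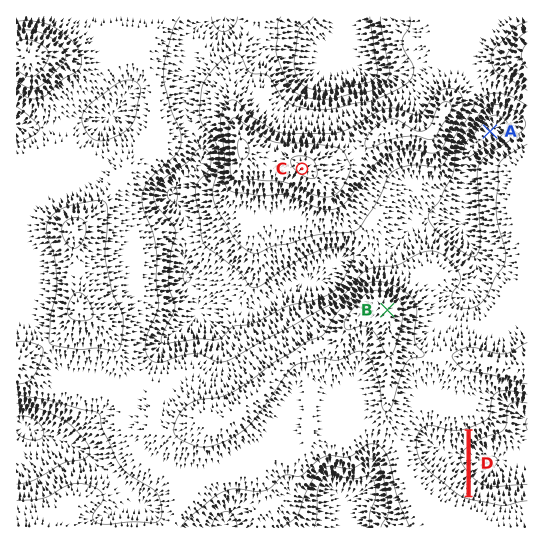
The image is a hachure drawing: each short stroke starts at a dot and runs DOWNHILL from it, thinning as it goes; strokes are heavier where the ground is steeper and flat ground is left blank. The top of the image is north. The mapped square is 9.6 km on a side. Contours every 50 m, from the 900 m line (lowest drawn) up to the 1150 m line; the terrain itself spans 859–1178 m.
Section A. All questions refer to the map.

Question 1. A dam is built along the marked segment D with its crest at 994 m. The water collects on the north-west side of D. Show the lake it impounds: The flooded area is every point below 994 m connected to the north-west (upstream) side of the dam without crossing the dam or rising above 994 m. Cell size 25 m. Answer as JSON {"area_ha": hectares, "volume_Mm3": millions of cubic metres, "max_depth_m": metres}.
{"area_ha": 75.1, "volume_Mm3": 14.16, "max_depth_m": 55}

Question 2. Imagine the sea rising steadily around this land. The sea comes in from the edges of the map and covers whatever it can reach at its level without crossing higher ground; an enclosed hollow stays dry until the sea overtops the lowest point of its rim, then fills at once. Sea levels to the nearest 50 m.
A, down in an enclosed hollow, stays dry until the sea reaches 950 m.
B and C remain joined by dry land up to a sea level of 1000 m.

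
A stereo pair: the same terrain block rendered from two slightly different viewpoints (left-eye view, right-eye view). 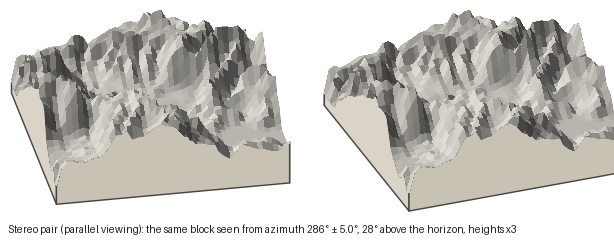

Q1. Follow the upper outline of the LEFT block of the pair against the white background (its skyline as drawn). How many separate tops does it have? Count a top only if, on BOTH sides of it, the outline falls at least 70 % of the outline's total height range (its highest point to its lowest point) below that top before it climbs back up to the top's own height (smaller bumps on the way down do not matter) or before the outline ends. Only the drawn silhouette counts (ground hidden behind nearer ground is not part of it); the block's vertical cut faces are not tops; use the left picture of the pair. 0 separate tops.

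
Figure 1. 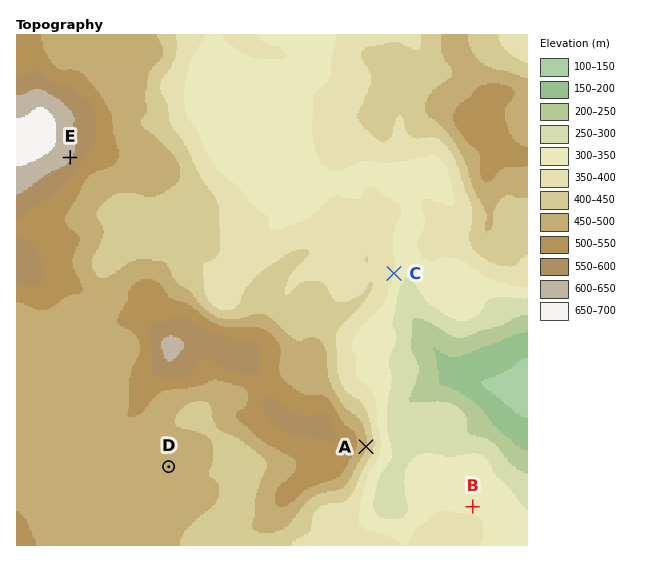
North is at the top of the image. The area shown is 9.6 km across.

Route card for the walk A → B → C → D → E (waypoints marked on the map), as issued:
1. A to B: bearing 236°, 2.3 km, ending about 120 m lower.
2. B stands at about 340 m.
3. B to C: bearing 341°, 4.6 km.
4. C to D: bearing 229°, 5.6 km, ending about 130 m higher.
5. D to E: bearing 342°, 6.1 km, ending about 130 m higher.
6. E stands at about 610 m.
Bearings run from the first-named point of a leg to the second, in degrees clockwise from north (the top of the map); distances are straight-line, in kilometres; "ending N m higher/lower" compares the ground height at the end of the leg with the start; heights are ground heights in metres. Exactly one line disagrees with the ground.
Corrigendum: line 1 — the bearing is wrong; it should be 119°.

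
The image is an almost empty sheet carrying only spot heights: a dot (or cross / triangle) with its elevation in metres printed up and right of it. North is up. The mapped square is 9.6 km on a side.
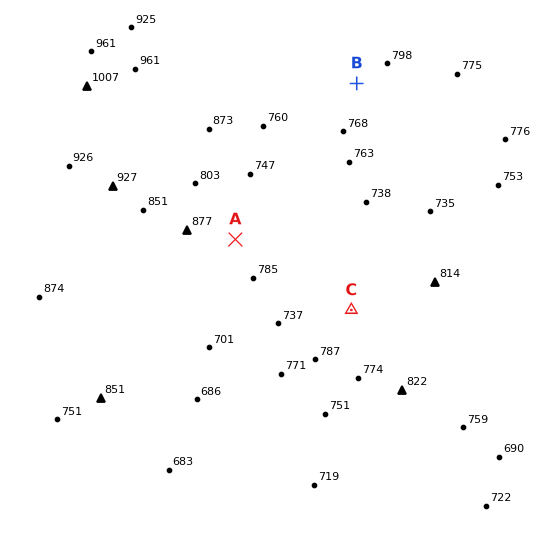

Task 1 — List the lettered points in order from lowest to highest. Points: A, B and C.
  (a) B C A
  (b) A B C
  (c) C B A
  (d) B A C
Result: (c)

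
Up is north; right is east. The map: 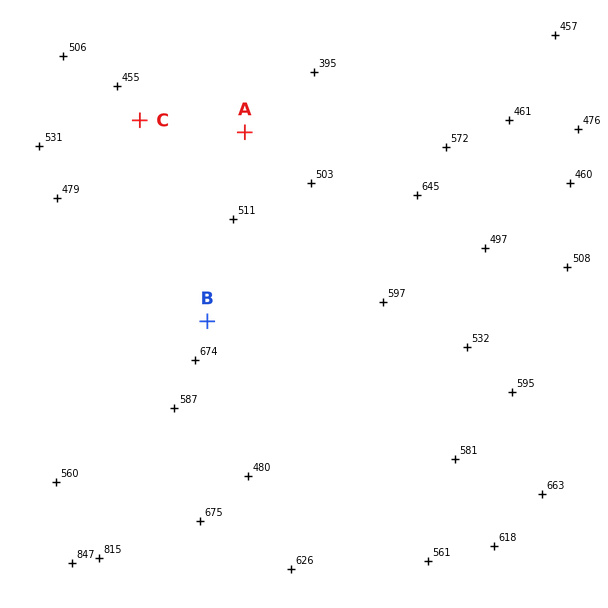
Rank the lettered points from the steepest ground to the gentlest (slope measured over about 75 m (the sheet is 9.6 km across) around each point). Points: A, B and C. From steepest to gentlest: B A C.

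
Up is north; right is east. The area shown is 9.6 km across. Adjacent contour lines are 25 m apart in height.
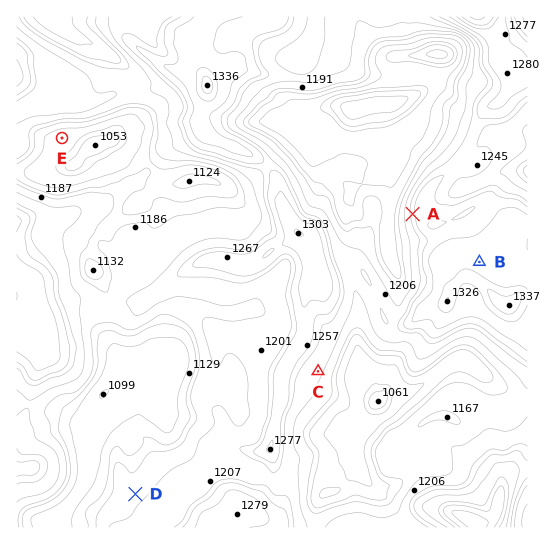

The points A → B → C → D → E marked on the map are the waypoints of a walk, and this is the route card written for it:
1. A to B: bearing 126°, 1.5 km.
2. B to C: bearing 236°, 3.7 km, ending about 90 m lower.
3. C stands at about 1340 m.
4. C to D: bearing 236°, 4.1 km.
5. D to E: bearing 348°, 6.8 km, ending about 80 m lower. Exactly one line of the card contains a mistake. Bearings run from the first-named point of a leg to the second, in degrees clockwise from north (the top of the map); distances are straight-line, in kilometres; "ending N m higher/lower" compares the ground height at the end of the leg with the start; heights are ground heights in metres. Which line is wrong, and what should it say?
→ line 3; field height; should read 1200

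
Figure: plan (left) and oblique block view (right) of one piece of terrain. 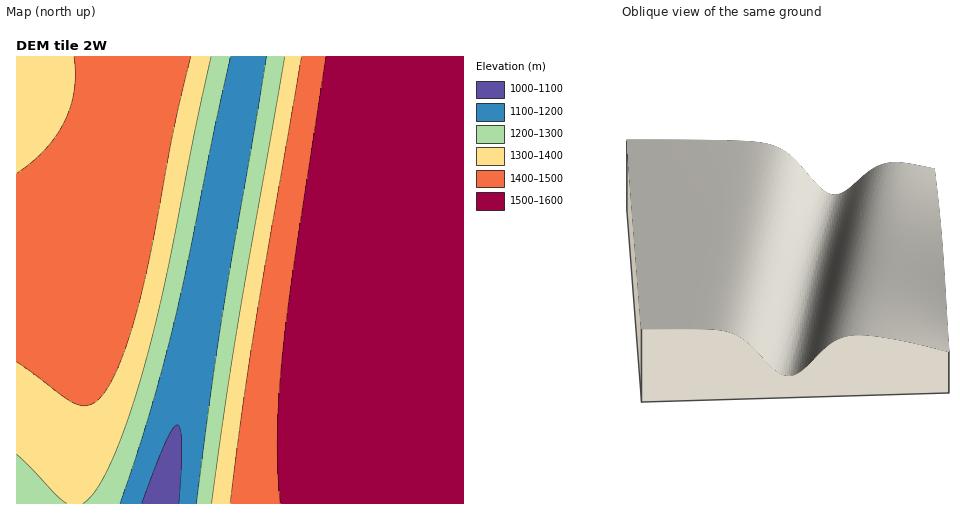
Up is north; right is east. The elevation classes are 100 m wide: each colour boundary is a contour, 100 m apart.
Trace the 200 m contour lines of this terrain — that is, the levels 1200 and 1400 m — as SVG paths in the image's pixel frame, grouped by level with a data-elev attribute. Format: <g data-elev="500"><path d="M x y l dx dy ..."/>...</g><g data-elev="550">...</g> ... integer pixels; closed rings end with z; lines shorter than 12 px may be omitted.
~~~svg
<g data-elev="1200"><path d="M120 503l28-85 24-87 59-274"/><path d="M266 57l-45 264-25 182"/></g><g data-elev="1400"><path d="M17 362l49 36 14 7 8 0 7-3 7-6 8-12 16-38 15-52 12-54 22-115 16-68"/><path d="M74 57l1 17-1 16-4 17-6 15-8 14-11 14-13 12-15 11"/><path d="M302 57l-49 278-23 168"/></g>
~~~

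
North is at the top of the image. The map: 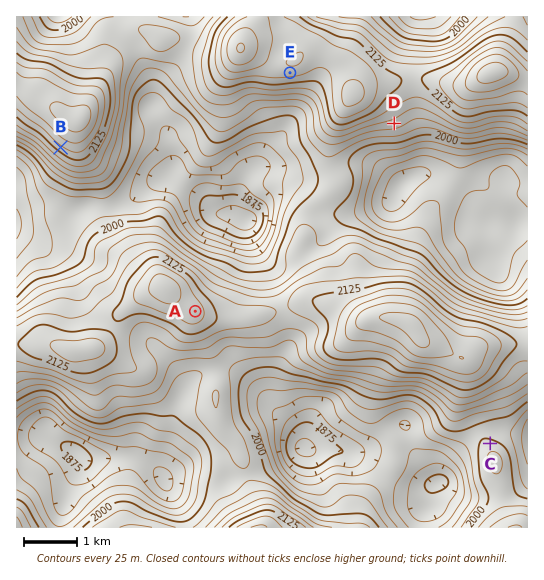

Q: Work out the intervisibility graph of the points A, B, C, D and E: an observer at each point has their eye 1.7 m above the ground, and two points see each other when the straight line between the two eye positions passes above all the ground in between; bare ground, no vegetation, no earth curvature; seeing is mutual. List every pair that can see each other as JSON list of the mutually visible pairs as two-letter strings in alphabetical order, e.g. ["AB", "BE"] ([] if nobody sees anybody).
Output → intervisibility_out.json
["AC", "AD", "AE"]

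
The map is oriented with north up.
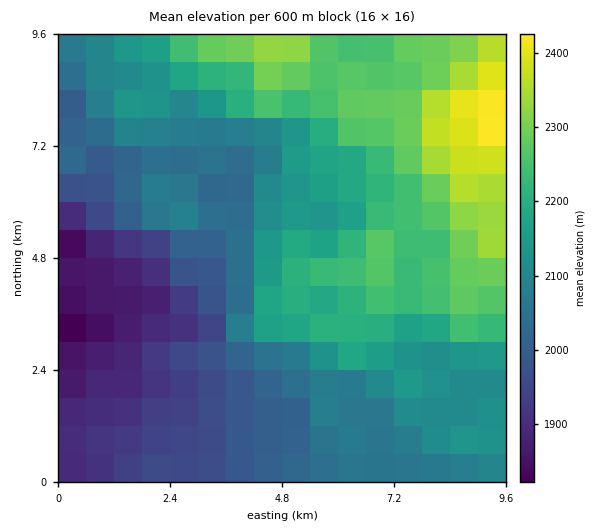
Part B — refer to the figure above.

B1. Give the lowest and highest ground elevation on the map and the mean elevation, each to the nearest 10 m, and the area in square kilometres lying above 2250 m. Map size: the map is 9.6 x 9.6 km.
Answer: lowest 1810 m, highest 2450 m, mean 2110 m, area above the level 19.1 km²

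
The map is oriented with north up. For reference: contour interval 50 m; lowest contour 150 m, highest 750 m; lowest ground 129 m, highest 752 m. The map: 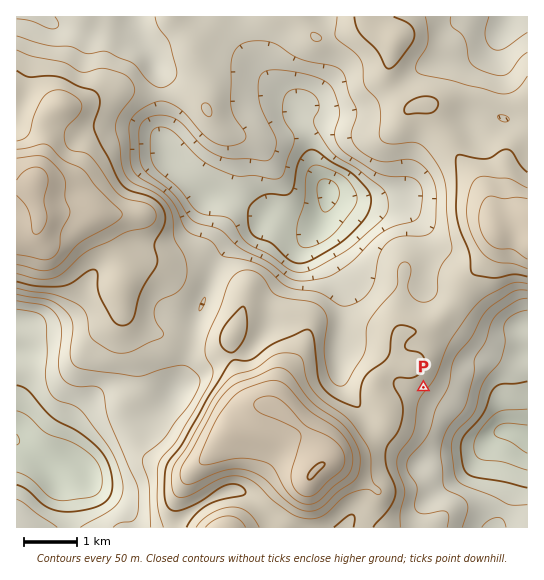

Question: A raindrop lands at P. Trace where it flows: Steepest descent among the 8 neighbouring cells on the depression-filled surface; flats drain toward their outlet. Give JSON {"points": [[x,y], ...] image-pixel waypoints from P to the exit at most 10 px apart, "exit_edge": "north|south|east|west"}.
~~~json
{"points": [[423, 387], [434, 398], [445, 409], [455, 419], [466, 430], [477, 438], [487, 438], [498, 433], [509, 431], [519, 434], [527, 438]], "exit_edge": "east"}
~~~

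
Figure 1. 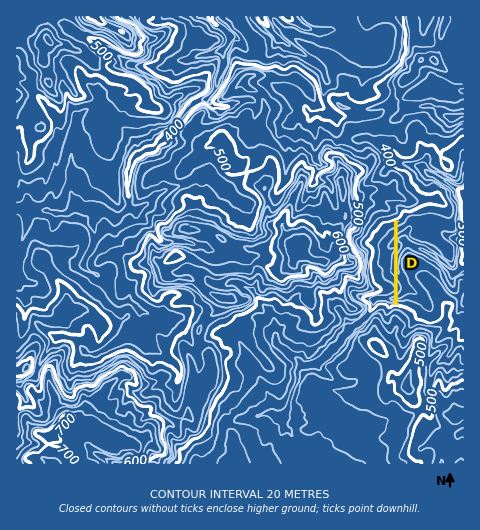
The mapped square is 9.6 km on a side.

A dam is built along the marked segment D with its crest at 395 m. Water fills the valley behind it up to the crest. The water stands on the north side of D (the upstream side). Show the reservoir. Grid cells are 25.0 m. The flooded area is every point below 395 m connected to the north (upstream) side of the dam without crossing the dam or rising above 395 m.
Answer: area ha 74.4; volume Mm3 12.67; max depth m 49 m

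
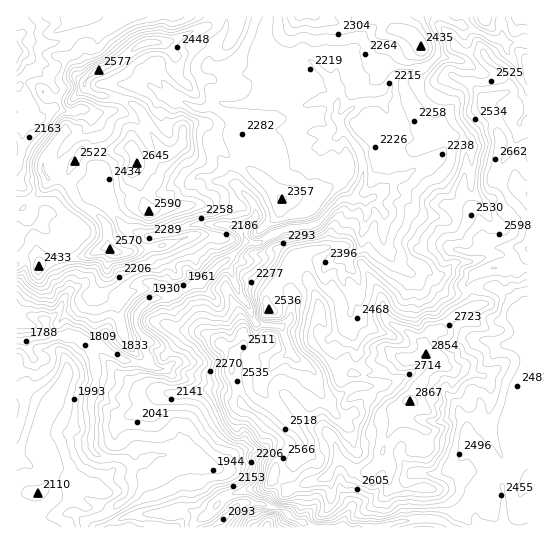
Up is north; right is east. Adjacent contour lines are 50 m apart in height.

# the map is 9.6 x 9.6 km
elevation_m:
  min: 1790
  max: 2870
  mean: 2340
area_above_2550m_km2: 16.2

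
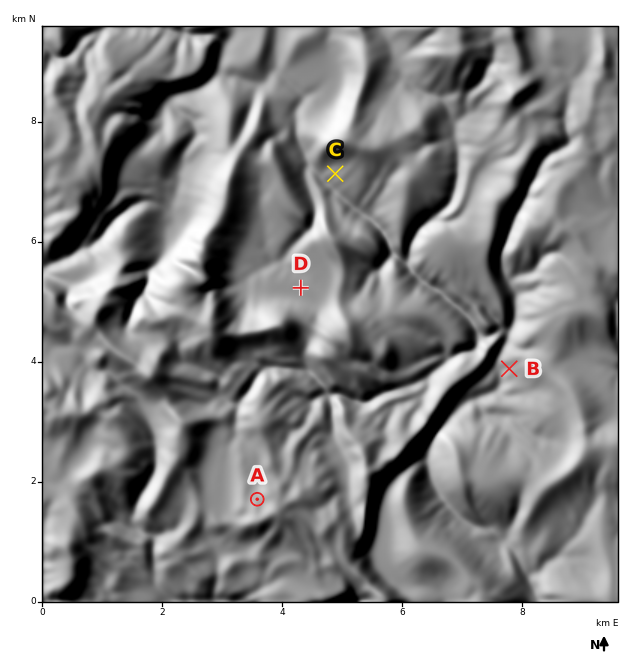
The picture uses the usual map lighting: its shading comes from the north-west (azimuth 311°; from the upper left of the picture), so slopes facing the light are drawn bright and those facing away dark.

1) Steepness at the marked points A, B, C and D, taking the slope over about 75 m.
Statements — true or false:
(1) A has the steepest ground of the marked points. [false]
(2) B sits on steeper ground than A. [true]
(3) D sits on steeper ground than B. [false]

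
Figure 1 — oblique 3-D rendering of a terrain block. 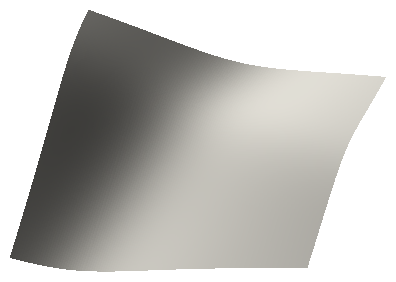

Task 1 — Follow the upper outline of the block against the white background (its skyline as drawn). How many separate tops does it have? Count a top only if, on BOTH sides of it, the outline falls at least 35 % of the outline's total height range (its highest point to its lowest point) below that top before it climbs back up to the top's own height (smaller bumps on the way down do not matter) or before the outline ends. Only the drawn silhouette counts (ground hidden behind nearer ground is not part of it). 0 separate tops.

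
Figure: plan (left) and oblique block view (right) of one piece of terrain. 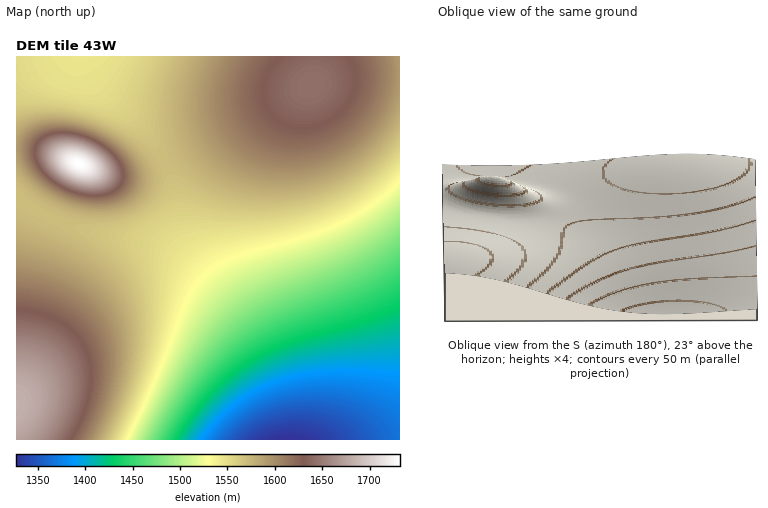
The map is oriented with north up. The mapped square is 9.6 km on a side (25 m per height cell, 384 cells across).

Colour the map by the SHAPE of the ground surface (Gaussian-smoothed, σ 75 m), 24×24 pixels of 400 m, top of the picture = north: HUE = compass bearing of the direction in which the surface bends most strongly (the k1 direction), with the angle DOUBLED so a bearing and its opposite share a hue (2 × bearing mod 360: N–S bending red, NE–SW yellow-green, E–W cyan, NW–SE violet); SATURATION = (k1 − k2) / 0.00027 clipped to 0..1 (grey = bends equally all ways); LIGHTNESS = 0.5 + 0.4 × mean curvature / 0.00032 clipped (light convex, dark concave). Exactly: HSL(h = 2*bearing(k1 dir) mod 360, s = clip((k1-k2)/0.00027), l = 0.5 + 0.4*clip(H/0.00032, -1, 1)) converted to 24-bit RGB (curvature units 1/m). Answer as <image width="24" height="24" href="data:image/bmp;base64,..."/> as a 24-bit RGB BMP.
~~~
<image width="24" height="24" href="data:image/bmp;base64,Qk32BgAAAAAAADYAAAAoAAAAGAAAABgAAAABABgAAAAAAMAGAAATCwAAEwsAAAAAAAAAAAAAkICCkYCAkn9/kX9/j36AjH2BiX2ChnuEgXqDe3eBdXaAc3h/cnp+cX1+cH58cH94b4B1b4Jyb4Rvc4VwdoZweYdxe4hyfohzj4KFkYGEkoCEkn+Ekn2FkHyHjnqJjHiLh3aKgXSIe3OGdXKEcnOCcneBcnyAcYCAcYF8cYN4cYR1cYZzcodxdIhyd4hyeol0joKGkIGGkoCGk36HlHyIk3qLk3eNkXWQjXOQh3GOgHCMe3CJdnGHcXGFcneDcn2Dc4KDcoR/coV8coZ4cod2coh0c4lzdol0jIOFj4GFkX+Gk32HlHuJlXiMlXWPlXOSknGUjG+Shm6QgG+Oem+LdnCJcnKHc3mFdH+FdISFdIaBc4d+c4h7c4h5dIl3dIl2iYODjYGDj3+DknyFlHqIlXeLlnSOlnKSlW+WkG6Vi22ThW6Rf2+OenCMdnKJc3WHdXuGdYGGdYaGdYeCdYh/dIh9dYl7dYl5iIWCi4GAjX6AkHuCknmElHaIlXOMlnGQlm+TlG6Vj22UiW6ShG+Qf3COe3KLd3SJdnmHd3+Gd4SGdoeFdoeCdoh/dYh9dol8iId/iYN+jH59jnp+kHiAknWElHOHlXCLlW+PlW6Tkm6UjW6SiG+Qg3GOf3OLe3WJeHeHeH2GeYKGeIaFd4eDd4iAdoh+doh9hoh8iYR8in97jHl5jnd8kHV/knKDk3CHk2+Kk26Okm6QkG+RjHCPiHKNg3SLgHeIfHmGenyFe4GEeoWEeYaCeIeAd4d+d4h9hYd6iIV6iYB5i3t4jXZ4jnR7kHJ/kXGCkW+FkW+IkW+LkHCMjnGNi3OMh3aKhHiHgHqFfXyDfYCCfIOCeoWAeYZ/eId9d4d9hId5h4V5iIF4iXx3i3Z1jHR4jnJ7j3F+j3CBkHCEj3CGjnGHjXKIi3SHiXaHh3mFhHuEgX6Cf4GAfYJ/e4R9eoV8eIZ8eId7g4Z4hoV4h4F3iHx2iXd1i3R2jHJ4jXF7jXF+jnCAjnGCjXGDjHODinSDiXeCh3mBhHt/gn1+gYF+f4J9fIR7eoV6eIZ6eId6g4V4hYR4hoB3h3x1iXhzinRyinFxinF1i3F5i3F9jHJ/jHKAi3OAinV/iXZ/h3h9hXp8hH18g4F8goR8f4V7fIV6eYZ4eId4g4R4hYF2iHxyi3hrjnhlj3tjjX9miX5shndyh3R5iXN9i3N+i3R+inV+iXZ8iHh7h3p6hn57hYJ7hIV7gYV6foZ5eod4eId4hH10inJplGhWnmlCpXw1pZo3jJ9EdpRZc4dtgXl4hnaAiXR/inR+inV9ind8iXh6iHp5h356hoJ7hoZ7g4Z7f4Z6fId5eId4jmBjnz4+rzEZu08DxpsAmMwMQsYiPbJgWpmLb3yJgnWGiXWDinWAinZ+ind9iXh7iXp6iH57h4J7h4V8hId7gId7fYd6eYd5ozZhuQs6wwAK4lgCuO8jKv9KHf+4IszhRHmyYGGWgW+MinSHinaCineAinh/inl9iXt7iH58iIF8h4V9hYd9god8fod7eod6vRim5ADC6D7docrkuP/6k+7/QZn/EiXxUza5eVibiGyOi3SIineEiniDinmBinqAinx+iX19iIF+h4R+h4d/g4d+f4d9fId9VhDmNjj/ns7/zPX/zO3/dGv9lAv/oBHSmDmtkFyXjG+NinaJiniHinmGinqEinyDin2BiX6AiYB/iIOAh4aBhIaAgIZ/foeAGJH1Q+z/dP/bf+2c0Whb5wFhzAB4siOInE6Oj2mNiHSKiHiJiXmKinqJinyHin2Gin6Ein+DiYGCiIKCh4SChYaDgoaCgIaDIduiDPZGXfQF3cYAwkEAuwMFqyRGmU1xjWmFhXSJg3eIhHmJhnqJiHuKin2Kin6Jin+HioCGioKFiYOEiISEhoSEhIWFgoaGQKtDZrUrprUdsIIZqFUmnEhAj1xniG+AgXaGfniHfniIgHmJgnuJhXyJh32KiX+KioCJioGIioKHioOHiYSHiISHhYSHg4OHdI9hhZNYk45UkHpZinBkhHBzgneDe3iFeXiGeXiHe3mIfHqIf3uJgX2JhH6JhoCKiYGKioKKioOJioOIioSIiYSJh4OIhIKIfYJ4gIJ2gYB3gHx5fXqAeXqCeHqEeHqGeHqHeHqHeHqIenqIe3uIfn2IgX+JhICJhoKJiYOJioOJioSJioSJioOJiYOJhoKJfYCAfX+AfH6Be32Cen2DeX2EeH2FeH2Gd32GeH2HeH2IeX6Ie36IfX+If4CIgYGIhIKIh4OIiYSJioSIioOIioOJioKKiYGK"/>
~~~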